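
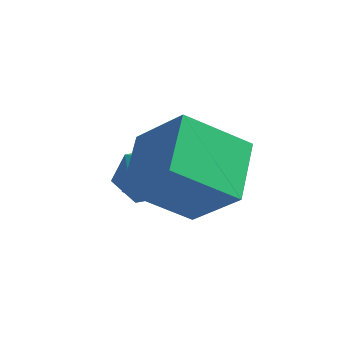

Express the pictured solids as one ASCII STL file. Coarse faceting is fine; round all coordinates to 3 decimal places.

solid 
facet normal -0.693 -0.432 0.577
outer loop
vertex -0.47 0.262 2.781
vertex -1.92 0.742 1.399
vertex -0.157 -1.489 1.845
endloop
endfacet
facet normal 0.704 -0.233 0.671
outer loop
vertex 1.36 -0.542 0.581
vertex -0.47 0.262 2.781
vertex -0.157 -1.489 1.845
endloop
endfacet
facet normal -0.693 -0.432 0.577
outer loop
vertex -0.157 -1.489 1.845
vertex -1.92 0.742 1.399
vertex -1.607 -1.009 0.463
endloop
endfacet
facet normal 0.156 -0.871 -0.466
outer loop
vertex -1.607 -1.009 0.463
vertex 1.36 -0.542 0.581
vertex -0.157 -1.489 1.845
endloop
endfacet
facet normal -0.156 0.871 0.466
outer loop
vertex -0.47 0.262 2.781
vertex -0.403 1.689 0.135
vertex -1.92 0.742 1.399
endloop
endfacet
facet normal 0.704 -0.233 0.671
outer loop
vertex 1.047 1.209 1.517
vertex -0.47 0.262 2.781
vertex 1.36 -0.542 0.581
endloop
endfacet
facet normal -0.156 0.871 0.466
outer loop
vertex 1.047 1.209 1.517
vertex -0.403 1.689 0.135
vertex -0.47 0.262 2.781
endloop
endfacet
facet normal -0.704 0.233 -0.671
outer loop
vertex -1.92 0.742 1.399
vertex -0.403 1.689 0.135
vertex -1.607 -1.009 0.463
endloop
endfacet
facet normal 0.156 -0.871 -0.466
outer loop
vertex -0.09 -0.062 -0.801
vertex 1.36 -0.542 0.581
vertex -1.607 -1.009 0.463
endloop
endfacet
facet normal -0.704 0.233 -0.671
outer loop
vertex -1.607 -1.009 0.463
vertex -0.403 1.689 0.135
vertex -0.09 -0.062 -0.801
endloop
endfacet
facet normal 0.693 0.432 -0.577
outer loop
vertex -0.09 -0.062 -0.801
vertex 1.047 1.209 1.517
vertex 1.36 -0.542 0.581
endloop
endfacet
facet normal 0.693 0.432 -0.577
outer loop
vertex -0.403 1.689 0.135
vertex 1.047 1.209 1.517
vertex -0.09 -0.062 -0.801
endloop
endfacet
facet normal -0.270 0.953 0.140
outer loop
vertex -1.922 2.548 -0.982
vertex -2.789 2.248 -0.614
vertex -2.015 2.379 -0.013
endloop
endfacet
facet normal 0.437 0.878 0.195
outer loop
vertex -1.922 2.548 -0.982
vertex -2.015 2.379 -0.013
vertex -1.203 2.081 -0.49
endloop
endfacet
facet normal 0.679 0.603 -0.419
outer loop
vertex -1.922 2.548 -0.982
vertex -1.203 2.081 -0.49
vertex -1.475 1.764 -1.386
endloop
endfacet
facet normal 0.120 0.508 -0.853
outer loop
vertex -1.922 2.548 -0.982
vertex -1.475 1.764 -1.386
vertex -2.455 1.868 -1.462
endloop
endfacet
facet normal -0.466 0.724 -0.508
outer loop
vertex -1.922 2.548 -0.982
vertex -2.455 1.868 -1.462
vertex -2.789 2.248 -0.614
endloop
endfacet
facet normal 0.569 0.407 0.714
outer loop
vertex -1.203 2.081 -0.49
vertex -2.015 2.379 -0.013
vertex -1.625 1.492 0.182
endloop
endfacet
facet normal -0.575 0.528 0.625
outer loop
vertex -2.015 2.379 -0.013
vertex -2.789 2.248 -0.614
vertex -2.605 1.596 0.106
endloop
endfacet
facet normal -0.893 0.158 -0.422
outer loop
vertex -2.789 2.248 -0.614
vertex -2.455 1.868 -1.462
vertex -2.877 1.279 -0.79
endloop
endfacet
facet normal 0.056 -0.191 -0.980
outer loop
vertex -2.455 1.868 -1.462
vertex -1.475 1.764 -1.386
vertex -2.065 0.981 -1.267
endloop
endfacet
facet normal 0.960 -0.037 -0.278
outer loop
vertex -1.475 1.764 -1.386
vertex -1.203 2.081 -0.49
vertex -1.291 1.112 -0.666
endloop
endfacet
facet normal -0.120 -0.508 0.853
outer loop
vertex -2.158 0.812 -0.298
vertex -1.625 1.492 0.182
vertex -2.605 1.596 0.106
endloop
endfacet
facet normal -0.679 -0.603 0.419
outer loop
vertex -2.158 0.812 -0.298
vertex -2.605 1.596 0.106
vertex -2.877 1.279 -0.79
endloop
endfacet
facet normal -0.437 -0.878 -0.195
outer loop
vertex -2.158 0.812 -0.298
vertex -2.877 1.279 -0.79
vertex -2.065 0.981 -1.267
endloop
endfacet
facet normal 0.270 -0.953 -0.140
outer loop
vertex -2.158 0.812 -0.298
vertex -2.065 0.981 -1.267
vertex -1.291 1.112 -0.666
endloop
endfacet
facet normal 0.466 -0.724 0.508
outer loop
vertex -2.158 0.812 -0.298
vertex -1.291 1.112 -0.666
vertex -1.625 1.492 0.182
endloop
endfacet
facet normal -0.056 0.191 0.980
outer loop
vertex -2.605 1.596 0.106
vertex -1.625 1.492 0.182
vertex -2.015 2.379 -0.013
endloop
endfacet
facet normal -0.960 0.037 0.278
outer loop
vertex -2.877 1.279 -0.79
vertex -2.605 1.596 0.106
vertex -2.789 2.248 -0.614
endloop
endfacet
facet normal -0.569 -0.407 -0.714
outer loop
vertex -2.065 0.981 -1.267
vertex -2.877 1.279 -0.79
vertex -2.455 1.868 -1.462
endloop
endfacet
facet normal 0.575 -0.528 -0.625
outer loop
vertex -1.291 1.112 -0.666
vertex -2.065 0.981 -1.267
vertex -1.475 1.764 -1.386
endloop
endfacet
facet normal 0.893 -0.158 0.422
outer loop
vertex -1.625 1.492 0.182
vertex -1.291 1.112 -0.666
vertex -1.203 2.081 -0.49
endloop
endfacet

endsolid


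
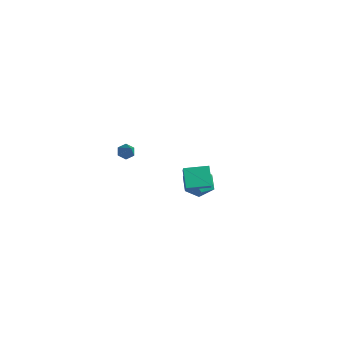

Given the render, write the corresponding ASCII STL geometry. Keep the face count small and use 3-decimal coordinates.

solid 
facet normal -0.557 -0.827 -0.078
outer loop
vertex 3.243 -4.403 2.752
vertex 2.132 -3.532 1.45
vertex 3.982 -4.816 1.846
endloop
endfacet
facet normal 0.578 -0.453 0.678
outer loop
vertex 4.728 -3.708 1.95
vertex 3.243 -4.403 2.752
vertex 3.982 -4.816 1.846
endloop
endfacet
facet normal -0.557 -0.827 -0.078
outer loop
vertex 3.982 -4.816 1.846
vertex 2.132 -3.532 1.45
vertex 2.871 -3.945 0.544
endloop
endfacet
facet normal 0.596 -0.333 -0.731
outer loop
vertex 2.871 -3.945 0.544
vertex 4.728 -3.708 1.95
vertex 3.982 -4.816 1.846
endloop
endfacet
facet normal -0.596 0.333 0.731
outer loop
vertex 3.243 -4.403 2.752
vertex 2.878 -2.424 1.554
vertex 2.132 -3.532 1.45
endloop
endfacet
facet normal 0.578 -0.453 0.678
outer loop
vertex 3.989 -3.295 2.856
vertex 3.243 -4.403 2.752
vertex 4.728 -3.708 1.95
endloop
endfacet
facet normal -0.596 0.333 0.731
outer loop
vertex 3.989 -3.295 2.856
vertex 2.878 -2.424 1.554
vertex 3.243 -4.403 2.752
endloop
endfacet
facet normal -0.578 0.453 -0.678
outer loop
vertex 2.132 -3.532 1.45
vertex 2.878 -2.424 1.554
vertex 2.871 -3.945 0.544
endloop
endfacet
facet normal 0.596 -0.333 -0.731
outer loop
vertex 3.617 -2.837 0.648
vertex 4.728 -3.708 1.95
vertex 2.871 -3.945 0.544
endloop
endfacet
facet normal -0.578 0.453 -0.678
outer loop
vertex 2.871 -3.945 0.544
vertex 2.878 -2.424 1.554
vertex 3.617 -2.837 0.648
endloop
endfacet
facet normal 0.557 0.827 0.078
outer loop
vertex 3.617 -2.837 0.648
vertex 3.989 -3.295 2.856
vertex 4.728 -3.708 1.95
endloop
endfacet
facet normal 0.557 0.827 0.078
outer loop
vertex 2.878 -2.424 1.554
vertex 3.989 -3.295 2.856
vertex 3.617 -2.837 0.648
endloop
endfacet
facet normal -0.653 0.265 -0.710
outer loop
vertex -3.509 -2.392 -1.38
vertex -3.89 -2.666 -1.132
vertex -3.811 -2.155 -1.014
endloop
endfacet
facet normal 0.671 0.737 0.077
outer loop
vertex -3.509 -2.392 -1.38
vertex -3.811 -2.155 -1.014
vertex -2.93 -3.054 -0.088
endloop
endfacet
facet normal -0.653 0.265 -0.709
outer loop
vertex -3.811 -2.155 -1.014
vertex -3.89 -2.666 -1.132
vertex -4.191 -2.428 -0.766
endloop
endfacet
facet normal -0.037 0.699 0.714
outer loop
vertex -3.811 -2.155 -1.014
vertex -4.191 -2.428 -0.766
vertex -2.93 -3.054 -0.088
endloop
endfacet
facet normal -0.653 0.265 -0.709
outer loop
vertex -4.191 -2.428 -0.766
vertex -3.89 -2.666 -1.132
vertex -4.27 -2.939 -0.884
endloop
endfacet
facet normal -0.515 -0.117 0.849
outer loop
vertex -4.191 -2.428 -0.766
vertex -4.27 -2.939 -0.884
vertex -2.93 -3.054 -0.088
endloop
endfacet
facet normal -0.653 0.264 -0.710
outer loop
vertex -4.27 -2.939 -0.884
vertex -3.89 -2.666 -1.132
vertex -3.969 -3.176 -1.249
endloop
endfacet
facet normal -0.283 -0.894 0.347
outer loop
vertex -4.27 -2.939 -0.884
vertex -3.969 -3.176 -1.249
vertex -2.93 -3.054 -0.088
endloop
endfacet
facet normal -0.652 0.264 -0.711
outer loop
vertex -3.969 -3.176 -1.249
vertex -3.89 -2.666 -1.132
vertex -3.588 -2.903 -1.497
endloop
endfacet
facet normal 0.425 -0.857 -0.290
outer loop
vertex -3.969 -3.176 -1.249
vertex -3.588 -2.903 -1.497
vertex -2.93 -3.054 -0.088
endloop
endfacet
facet normal -0.652 0.264 -0.711
outer loop
vertex -3.588 -2.903 -1.497
vertex -3.89 -2.666 -1.132
vertex -3.509 -2.392 -1.38
endloop
endfacet
facet normal 0.904 -0.042 -0.426
outer loop
vertex -3.588 -2.903 -1.497
vertex -3.509 -2.392 -1.38
vertex -2.93 -3.054 -0.088
endloop
endfacet
facet normal -0.840 0.096 0.533
outer loop
vertex -0.455 -0.5 -1.979
vertex -0.384 -1.455 -1.695
vertex 0.045 -0.738 -1.148
endloop
endfacet
facet normal -0.489 0.715 0.499
outer loop
vertex -0.455 -0.5 -1.979
vertex 0.045 -0.738 -1.148
vertex 0.413 -0.051 -1.772
endloop
endfacet
facet normal -0.415 0.890 -0.188
outer loop
vertex -0.455 -0.5 -1.979
vertex 0.413 -0.051 -1.772
vertex 0.211 -0.343 -2.706
endloop
endfacet
facet normal -0.722 0.377 -0.580
outer loop
vertex -0.455 -0.5 -1.979
vertex 0.211 -0.343 -2.706
vertex -0.281 -1.211 -2.658
endloop
endfacet
facet normal -0.985 -0.113 -0.134
outer loop
vertex -0.455 -0.5 -1.979
vertex -0.281 -1.211 -2.658
vertex -0.384 -1.455 -1.695
endloop
endfacet
facet normal 0.164 0.614 0.772
outer loop
vertex 0.413 -0.051 -1.772
vertex 0.045 -0.738 -1.148
vertex 1.021 -0.729 -1.362
endloop
endfacet
facet normal -0.406 -0.388 0.827
outer loop
vertex 0.045 -0.738 -1.148
vertex -0.384 -1.455 -1.695
vertex 0.529 -1.597 -1.314
endloop
endfacet
facet normal -0.640 -0.726 -0.252
outer loop
vertex -0.384 -1.455 -1.695
vertex -0.281 -1.211 -2.658
vertex 0.327 -1.889 -2.248
endloop
endfacet
facet normal -0.214 0.068 -0.974
outer loop
vertex -0.281 -1.211 -2.658
vertex 0.211 -0.343 -2.706
vertex 0.695 -1.202 -2.872
endloop
endfacet
facet normal 0.282 0.897 -0.341
outer loop
vertex 0.211 -0.343 -2.706
vertex 0.413 -0.051 -1.772
vertex 1.124 -0.485 -2.325
endloop
endfacet
facet normal 0.722 -0.377 0.580
outer loop
vertex 1.195 -1.44 -2.041
vertex 1.021 -0.729 -1.362
vertex 0.529 -1.597 -1.314
endloop
endfacet
facet normal 0.415 -0.890 0.188
outer loop
vertex 1.195 -1.44 -2.041
vertex 0.529 -1.597 -1.314
vertex 0.327 -1.889 -2.248
endloop
endfacet
facet normal 0.489 -0.715 -0.499
outer loop
vertex 1.195 -1.44 -2.041
vertex 0.327 -1.889 -2.248
vertex 0.695 -1.202 -2.872
endloop
endfacet
facet normal 0.840 -0.096 -0.533
outer loop
vertex 1.195 -1.44 -2.041
vertex 0.695 -1.202 -2.872
vertex 1.124 -0.485 -2.325
endloop
endfacet
facet normal 0.985 0.113 0.134
outer loop
vertex 1.195 -1.44 -2.041
vertex 1.124 -0.485 -2.325
vertex 1.021 -0.729 -1.362
endloop
endfacet
facet normal 0.214 -0.068 0.974
outer loop
vertex 0.529 -1.597 -1.314
vertex 1.021 -0.729 -1.362
vertex 0.045 -0.738 -1.148
endloop
endfacet
facet normal -0.282 -0.897 0.341
outer loop
vertex 0.327 -1.889 -2.248
vertex 0.529 -1.597 -1.314
vertex -0.384 -1.455 -1.695
endloop
endfacet
facet normal -0.164 -0.614 -0.772
outer loop
vertex 0.695 -1.202 -2.872
vertex 0.327 -1.889 -2.248
vertex -0.281 -1.211 -2.658
endloop
endfacet
facet normal 0.406 0.388 -0.827
outer loop
vertex 1.124 -0.485 -2.325
vertex 0.695 -1.202 -2.872
vertex 0.211 -0.343 -2.706
endloop
endfacet
facet normal 0.640 0.726 0.252
outer loop
vertex 1.021 -0.729 -1.362
vertex 1.124 -0.485 -2.325
vertex 0.413 -0.051 -1.772
endloop
endfacet

endsolid


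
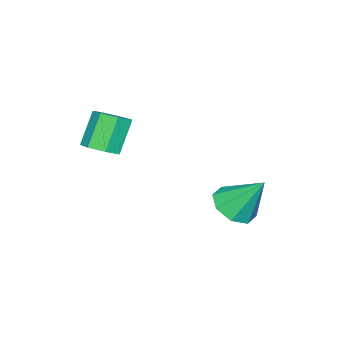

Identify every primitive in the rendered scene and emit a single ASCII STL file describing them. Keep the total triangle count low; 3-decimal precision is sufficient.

solid 
facet normal 0.546 0.003 -0.838
outer loop
vertex 0.019 -1.909 1.277
vertex -0.453 -2.418 0.967
vertex -0.493 -1.66 0.944
endloop
endfacet
facet normal 0.315 0.926 0.209
outer loop
vertex 0.019 -1.909 1.277
vertex -0.493 -1.66 0.944
vertex -0.835 -1.913 2.583
endloop
endfacet
facet normal 0.316 0.925 0.209
outer loop
vertex -0.835 -1.913 2.583
vertex -0.493 -1.66 0.944
vertex -1.346 -1.663 2.249
endloop
endfacet
facet normal -0.548 -0.002 0.837
outer loop
vertex -0.835 -1.913 2.583
vertex -1.346 -1.663 2.249
vertex -1.307 -2.422 2.273
endloop
endfacet
facet normal 0.547 0.003 -0.837
outer loop
vertex -0.493 -1.66 0.944
vertex -0.453 -2.418 0.967
vertex -0.974 -1.981 0.628
endloop
endfacet
facet normal -0.409 0.873 -0.265
outer loop
vertex -0.493 -1.66 0.944
vertex -0.974 -1.981 0.628
vertex -1.346 -1.663 2.249
endloop
endfacet
facet normal -0.410 0.873 -0.265
outer loop
vertex -1.346 -1.663 2.249
vertex -0.974 -1.981 0.628
vertex -1.828 -1.985 1.934
endloop
endfacet
facet normal -0.546 -0.002 0.838
outer loop
vertex -1.346 -1.663 2.249
vertex -1.828 -1.985 1.934
vertex -1.307 -2.422 2.273
endloop
endfacet
facet normal 0.546 0.002 -0.838
outer loop
vertex -0.974 -1.981 0.628
vertex -0.453 -2.418 0.967
vertex -1.064 -2.632 0.568
endloop
endfacet
facet normal -0.826 0.164 -0.540
outer loop
vertex -0.974 -1.981 0.628
vertex -1.064 -2.632 0.568
vertex -1.828 -1.985 1.934
endloop
endfacet
facet normal -0.826 0.164 -0.539
outer loop
vertex -1.828 -1.985 1.934
vertex -1.064 -2.632 0.568
vertex -1.917 -2.635 1.873
endloop
endfacet
facet normal -0.547 -0.004 0.837
outer loop
vertex -1.828 -1.985 1.934
vertex -1.917 -2.635 1.873
vertex -1.307 -2.422 2.273
endloop
endfacet
facet normal 0.546 0.003 -0.838
outer loop
vertex -1.064 -2.632 0.568
vertex -0.453 -2.418 0.967
vertex -0.693 -3.122 0.808
endloop
endfacet
facet normal -0.621 -0.670 -0.407
outer loop
vertex -1.064 -2.632 0.568
vertex -0.693 -3.122 0.808
vertex -1.917 -2.635 1.873
endloop
endfacet
facet normal -0.621 -0.669 -0.408
outer loop
vertex -1.917 -2.635 1.873
vertex -0.693 -3.122 0.808
vertex -1.547 -3.125 2.114
endloop
endfacet
facet normal -0.548 -0.002 0.837
outer loop
vertex -1.917 -2.635 1.873
vertex -1.547 -3.125 2.114
vertex -1.307 -2.422 2.273
endloop
endfacet
facet normal 0.547 0.003 -0.837
outer loop
vertex -0.693 -3.122 0.808
vertex -0.453 -2.418 0.967
vertex -0.142 -3.082 1.168
endloop
endfacet
facet normal 0.052 -0.998 0.032
outer loop
vertex -0.693 -3.122 0.808
vertex -0.142 -3.082 1.168
vertex -1.547 -3.125 2.114
endloop
endfacet
facet normal 0.052 -0.998 0.032
outer loop
vertex -1.547 -3.125 2.114
vertex -0.142 -3.082 1.168
vertex -0.996 -3.085 2.474
endloop
endfacet
facet normal -0.547 -0.003 0.837
outer loop
vertex -1.547 -3.125 2.114
vertex -0.996 -3.085 2.474
vertex -1.307 -2.422 2.273
endloop
endfacet
facet normal 0.547 0.003 -0.837
outer loop
vertex -0.142 -3.082 1.168
vertex -0.453 -2.418 0.967
vertex 0.175 -2.542 1.377
endloop
endfacet
facet normal 0.685 -0.575 0.447
outer loop
vertex -0.142 -3.082 1.168
vertex 0.175 -2.542 1.377
vertex -0.996 -3.085 2.474
endloop
endfacet
facet normal 0.685 -0.576 0.446
outer loop
vertex -0.996 -3.085 2.474
vertex 0.175 -2.542 1.377
vertex -0.679 -2.546 2.683
endloop
endfacet
facet normal -0.547 -0.003 0.837
outer loop
vertex -0.996 -3.085 2.474
vertex -0.679 -2.546 2.683
vertex -1.307 -2.422 2.273
endloop
endfacet
facet normal 0.547 0.003 -0.837
outer loop
vertex 0.175 -2.542 1.377
vertex -0.453 -2.418 0.967
vertex 0.019 -1.909 1.277
endloop
endfacet
facet normal 0.803 0.281 0.526
outer loop
vertex 0.175 -2.542 1.377
vertex 0.019 -1.909 1.277
vertex -0.679 -2.546 2.683
endloop
endfacet
facet normal 0.803 0.281 0.526
outer loop
vertex -0.679 -2.546 2.683
vertex 0.019 -1.909 1.277
vertex -0.835 -1.913 2.583
endloop
endfacet
facet normal -0.547 -0.003 0.837
outer loop
vertex -0.679 -2.546 2.683
vertex -0.835 -1.913 2.583
vertex -1.307 -2.422 2.273
endloop
endfacet
facet normal 0.079 -0.593 -0.801
outer loop
vertex -3.002 1.466 -2.95
vertex -3.904 1.101 -2.769
vertex -3.549 1.86 -3.296
endloop
endfacet
facet normal 0.586 0.810 -0.005
outer loop
vertex -3.002 1.466 -2.95
vertex -3.549 1.86 -3.296
vertex -4.056 2.239 -1.231
endloop
endfacet
facet normal 0.079 -0.593 -0.801
outer loop
vertex -3.549 1.86 -3.296
vertex -3.904 1.101 -2.769
vertex -4.304 1.809 -3.333
endloop
endfacet
facet normal -0.057 0.979 -0.194
outer loop
vertex -3.549 1.86 -3.296
vertex -4.304 1.809 -3.333
vertex -4.056 2.239 -1.231
endloop
endfacet
facet normal 0.080 -0.593 -0.801
outer loop
vertex -4.304 1.809 -3.333
vertex -3.904 1.101 -2.769
vertex -4.825 1.343 -3.04
endloop
endfacet
facet normal -0.686 0.725 -0.067
outer loop
vertex -4.304 1.809 -3.333
vertex -4.825 1.343 -3.04
vertex -4.056 2.239 -1.231
endloop
endfacet
facet normal 0.080 -0.593 -0.801
outer loop
vertex -4.825 1.343 -3.04
vertex -3.904 1.101 -2.769
vertex -4.806 0.735 -2.588
endloop
endfacet
facet normal -0.934 0.194 0.301
outer loop
vertex -4.825 1.343 -3.04
vertex -4.806 0.735 -2.588
vertex -4.056 2.239 -1.231
endloop
endfacet
facet normal 0.080 -0.593 -0.801
outer loop
vertex -4.806 0.735 -2.588
vertex -3.904 1.101 -2.769
vertex -4.259 0.341 -2.242
endloop
endfacet
facet normal -0.655 -0.300 0.694
outer loop
vertex -4.806 0.735 -2.588
vertex -4.259 0.341 -2.242
vertex -4.056 2.239 -1.231
endloop
endfacet
facet normal 0.079 -0.593 -0.801
outer loop
vertex -4.259 0.341 -2.242
vertex -3.904 1.101 -2.769
vertex -3.503 0.392 -2.205
endloop
endfacet
facet normal -0.012 -0.469 0.883
outer loop
vertex -4.259 0.341 -2.242
vertex -3.503 0.392 -2.205
vertex -4.056 2.239 -1.231
endloop
endfacet
facet normal 0.078 -0.593 -0.801
outer loop
vertex -3.503 0.392 -2.205
vertex -3.904 1.101 -2.769
vertex -2.983 0.858 -2.499
endloop
endfacet
facet normal 0.619 -0.213 0.756
outer loop
vertex -3.503 0.392 -2.205
vertex -2.983 0.858 -2.499
vertex -4.056 2.239 -1.231
endloop
endfacet
facet normal 0.079 -0.592 -0.802
outer loop
vertex -2.983 0.858 -2.499
vertex -3.904 1.101 -2.769
vertex -3.002 1.466 -2.95
endloop
endfacet
facet normal 0.866 0.315 0.389
outer loop
vertex -2.983 0.858 -2.499
vertex -3.002 1.466 -2.95
vertex -4.056 2.239 -1.231
endloop
endfacet

endsolid


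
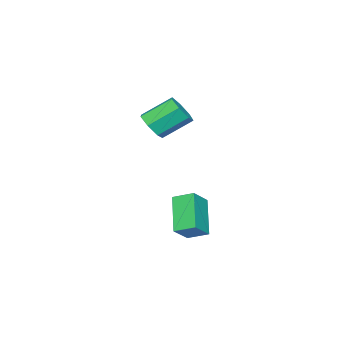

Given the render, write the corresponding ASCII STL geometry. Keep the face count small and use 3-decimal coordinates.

solid 
facet normal 0.549 -0.596 -0.586
outer loop
vertex -2.255 1.115 0.941
vertex -2.7 0.451 1.199
vertex -2.847 0.958 0.546
endloop
endfacet
facet normal 0.196 0.774 -0.602
outer loop
vertex -2.255 1.115 0.941
vertex -2.847 0.958 0.546
vertex -3.196 2.133 1.943
endloop
endfacet
facet normal 0.198 0.774 -0.602
outer loop
vertex -3.196 2.133 1.943
vertex -2.847 0.958 0.546
vertex -3.787 1.976 1.547
endloop
endfacet
facet normal -0.550 0.595 0.585
outer loop
vertex -3.196 2.133 1.943
vertex -3.787 1.976 1.547
vertex -3.64 1.469 2.201
endloop
endfacet
facet normal 0.550 -0.595 -0.586
outer loop
vertex -2.847 0.958 0.546
vertex -2.7 0.451 1.199
vertex -3.328 0.419 0.642
endloop
endfacet
facet normal -0.512 0.314 -0.800
outer loop
vertex -2.847 0.958 0.546
vertex -3.328 0.419 0.642
vertex -3.787 1.976 1.547
endloop
endfacet
facet normal -0.513 0.314 -0.799
outer loop
vertex -3.787 1.976 1.547
vertex -3.328 0.419 0.642
vertex -4.268 1.437 1.644
endloop
endfacet
facet normal -0.550 0.596 0.585
outer loop
vertex -3.787 1.976 1.547
vertex -4.268 1.437 1.644
vertex -3.64 1.469 2.201
endloop
endfacet
facet normal 0.550 -0.595 -0.586
outer loop
vertex -3.328 0.419 0.642
vertex -2.7 0.451 1.199
vertex -3.336 -0.096 1.158
endloop
endfacet
facet normal -0.835 -0.383 -0.395
outer loop
vertex -3.328 0.419 0.642
vertex -3.336 -0.096 1.158
vertex -4.268 1.437 1.644
endloop
endfacet
facet normal -0.835 -0.383 -0.395
outer loop
vertex -4.268 1.437 1.644
vertex -3.336 -0.096 1.158
vertex -4.276 0.922 2.16
endloop
endfacet
facet normal -0.550 0.595 0.586
outer loop
vertex -4.268 1.437 1.644
vertex -4.276 0.922 2.16
vertex -3.64 1.469 2.201
endloop
endfacet
facet normal 0.550 -0.595 -0.586
outer loop
vertex -3.336 -0.096 1.158
vertex -2.7 0.451 1.199
vertex -2.865 -0.199 1.705
endloop
endfacet
facet normal -0.529 -0.791 0.307
outer loop
vertex -3.336 -0.096 1.158
vertex -2.865 -0.199 1.705
vertex -4.276 0.922 2.16
endloop
endfacet
facet normal -0.529 -0.791 0.307
outer loop
vertex -4.276 0.922 2.16
vertex -2.865 -0.199 1.705
vertex -3.805 0.819 2.706
endloop
endfacet
facet normal -0.550 0.595 0.586
outer loop
vertex -4.276 0.922 2.16
vertex -3.805 0.819 2.706
vertex -3.64 1.469 2.201
endloop
endfacet
facet normal 0.551 -0.595 -0.585
outer loop
vertex -2.865 -0.199 1.705
vertex -2.7 0.451 1.199
vertex -2.27 0.188 1.871
endloop
endfacet
facet normal 0.175 -0.603 0.778
outer loop
vertex -2.865 -0.199 1.705
vertex -2.27 0.188 1.871
vertex -3.805 0.819 2.706
endloop
endfacet
facet normal 0.175 -0.603 0.778
outer loop
vertex -3.805 0.819 2.706
vertex -2.27 0.188 1.871
vertex -3.21 1.206 2.872
endloop
endfacet
facet normal -0.550 0.595 0.586
outer loop
vertex -3.805 0.819 2.706
vertex -3.21 1.206 2.872
vertex -3.64 1.469 2.201
endloop
endfacet
facet normal 0.549 -0.597 -0.585
outer loop
vertex -2.27 0.188 1.871
vertex -2.7 0.451 1.199
vertex -1.998 0.772 1.531
endloop
endfacet
facet normal 0.747 0.038 0.663
outer loop
vertex -2.27 0.188 1.871
vertex -1.998 0.772 1.531
vertex -3.21 1.206 2.872
endloop
endfacet
facet normal 0.747 0.038 0.663
outer loop
vertex -3.21 1.206 2.872
vertex -1.998 0.772 1.531
vertex -2.939 1.791 2.533
endloop
endfacet
facet normal -0.551 0.595 0.586
outer loop
vertex -3.21 1.206 2.872
vertex -2.939 1.791 2.533
vertex -3.64 1.469 2.201
endloop
endfacet
facet normal 0.549 -0.596 -0.586
outer loop
vertex -1.998 0.772 1.531
vertex -2.7 0.451 1.199
vertex -2.255 1.115 0.941
endloop
endfacet
facet normal 0.757 0.651 0.049
outer loop
vertex -1.998 0.772 1.531
vertex -2.255 1.115 0.941
vertex -2.939 1.791 2.533
endloop
endfacet
facet normal 0.757 0.652 0.048
outer loop
vertex -2.939 1.791 2.533
vertex -2.255 1.115 0.941
vertex -3.196 2.133 1.943
endloop
endfacet
facet normal -0.551 0.595 0.585
outer loop
vertex -2.939 1.791 2.533
vertex -3.196 2.133 1.943
vertex -3.64 1.469 2.201
endloop
endfacet
facet normal -0.583 -0.443 0.681
outer loop
vertex -1.898 3.309 -1.934
vertex -2.858 3.372 -2.716
vertex -1.633 2.343 -2.336
endloop
endfacet
facet normal 0.774 -0.050 0.631
outer loop
vertex -0.442 3.248 -3.724
vertex -1.898 3.309 -1.934
vertex -1.633 2.343 -2.336
endloop
endfacet
facet normal -0.584 -0.444 0.680
outer loop
vertex -1.633 2.343 -2.336
vertex -2.858 3.372 -2.716
vertex -2.593 2.406 -3.119
endloop
endfacet
facet normal 0.245 -0.895 -0.373
outer loop
vertex -2.593 2.406 -3.119
vertex -0.442 3.248 -3.724
vertex -1.633 2.343 -2.336
endloop
endfacet
facet normal -0.245 0.895 0.373
outer loop
vertex -1.898 3.309 -1.934
vertex -1.667 4.277 -4.104
vertex -2.858 3.372 -2.716
endloop
endfacet
facet normal 0.774 -0.051 0.631
outer loop
vertex -0.707 4.214 -3.321
vertex -1.898 3.309 -1.934
vertex -0.442 3.248 -3.724
endloop
endfacet
facet normal -0.246 0.895 0.373
outer loop
vertex -0.707 4.214 -3.321
vertex -1.667 4.277 -4.104
vertex -1.898 3.309 -1.934
endloop
endfacet
facet normal -0.774 0.051 -0.631
outer loop
vertex -2.858 3.372 -2.716
vertex -1.667 4.277 -4.104
vertex -2.593 2.406 -3.119
endloop
endfacet
facet normal 0.245 -0.895 -0.373
outer loop
vertex -1.402 3.311 -4.506
vertex -0.442 3.248 -3.724
vertex -2.593 2.406 -3.119
endloop
endfacet
facet normal -0.774 0.051 -0.631
outer loop
vertex -2.593 2.406 -3.119
vertex -1.667 4.277 -4.104
vertex -1.402 3.311 -4.506
endloop
endfacet
facet normal 0.583 0.444 -0.680
outer loop
vertex -1.402 3.311 -4.506
vertex -0.707 4.214 -3.321
vertex -0.442 3.248 -3.724
endloop
endfacet
facet normal 0.584 0.443 -0.680
outer loop
vertex -1.667 4.277 -4.104
vertex -0.707 4.214 -3.321
vertex -1.402 3.311 -4.506
endloop
endfacet

endsolid


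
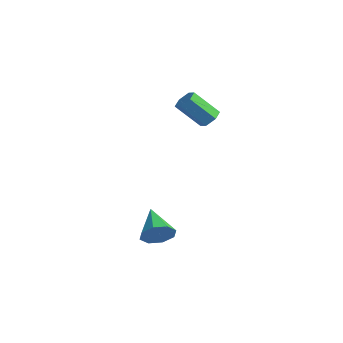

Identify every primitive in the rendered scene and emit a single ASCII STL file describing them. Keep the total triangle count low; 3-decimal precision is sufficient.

solid 
facet normal 0.787 -0.448 -0.424
outer loop
vertex 0.992 -1.713 -3.315
vertex 0.513 -1.874 -4.034
vertex 1.031 -1.216 -3.767
endloop
endfacet
facet normal 0.237 0.643 0.728
outer loop
vertex 0.992 -1.713 -3.315
vertex 1.031 -1.216 -3.767
vertex -0.913 -1.066 -3.266
endloop
endfacet
facet normal 0.787 -0.447 -0.425
outer loop
vertex 1.031 -1.216 -3.767
vertex 0.513 -1.874 -4.034
vertex 0.766 -1.104 -4.376
endloop
endfacet
facet normal 0.110 0.985 0.133
outer loop
vertex 1.031 -1.216 -3.767
vertex 0.766 -1.104 -4.376
vertex -0.913 -1.066 -3.266
endloop
endfacet
facet normal 0.787 -0.447 -0.425
outer loop
vertex 0.766 -1.104 -4.376
vertex 0.513 -1.874 -4.034
vertex 0.352 -1.443 -4.785
endloop
endfacet
facet normal -0.270 0.858 -0.438
outer loop
vertex 0.766 -1.104 -4.376
vertex 0.352 -1.443 -4.785
vertex -0.913 -1.066 -3.266
endloop
endfacet
facet normal 0.788 -0.446 -0.425
outer loop
vertex 0.352 -1.443 -4.785
vertex 0.513 -1.874 -4.034
vertex 0.033 -2.036 -4.754
endloop
endfacet
facet normal -0.682 0.333 -0.651
outer loop
vertex 0.352 -1.443 -4.785
vertex 0.033 -2.036 -4.754
vertex -0.913 -1.066 -3.266
endloop
endfacet
facet normal 0.787 -0.448 -0.424
outer loop
vertex 0.033 -2.036 -4.754
vertex 0.513 -1.874 -4.034
vertex -0.006 -2.533 -4.302
endloop
endfacet
facet normal -0.882 -0.277 -0.381
outer loop
vertex 0.033 -2.036 -4.754
vertex -0.006 -2.533 -4.302
vertex -0.913 -1.066 -3.266
endloop
endfacet
facet normal 0.787 -0.447 -0.425
outer loop
vertex -0.006 -2.533 -4.302
vertex 0.513 -1.874 -4.034
vertex 0.259 -2.645 -3.693
endloop
endfacet
facet normal -0.756 -0.619 0.215
outer loop
vertex -0.006 -2.533 -4.302
vertex 0.259 -2.645 -3.693
vertex -0.913 -1.066 -3.266
endloop
endfacet
facet normal 0.787 -0.447 -0.425
outer loop
vertex 0.259 -2.645 -3.693
vertex 0.513 -1.874 -4.034
vertex 0.673 -2.305 -3.284
endloop
endfacet
facet normal -0.374 -0.491 0.787
outer loop
vertex 0.259 -2.645 -3.693
vertex 0.673 -2.305 -3.284
vertex -0.913 -1.066 -3.266
endloop
endfacet
facet normal 0.788 -0.447 -0.425
outer loop
vertex 0.673 -2.305 -3.284
vertex 0.513 -1.874 -4.034
vertex 0.992 -1.713 -3.315
endloop
endfacet
facet normal 0.037 0.033 0.999
outer loop
vertex 0.673 -2.305 -3.284
vertex 0.992 -1.713 -3.315
vertex -0.913 -1.066 -3.266
endloop
endfacet
facet normal 0.499 0.482 -0.720
outer loop
vertex -0.498 2.644 1.592
vertex -1.043 2.802 1.32
vertex -0.786 3.181 1.752
endloop
endfacet
facet normal 0.736 0.202 0.646
outer loop
vertex -0.498 2.644 1.592
vertex -0.786 3.181 1.752
vertex -1.371 1.8 2.852
endloop
endfacet
facet normal 0.736 0.202 0.646
outer loop
vertex -1.371 1.8 2.852
vertex -0.786 3.181 1.752
vertex -1.659 2.337 3.012
endloop
endfacet
facet normal -0.498 -0.482 0.721
outer loop
vertex -1.371 1.8 2.852
vertex -1.659 2.337 3.012
vertex -1.917 1.958 2.58
endloop
endfacet
facet normal 0.499 0.482 -0.720
outer loop
vertex -0.786 3.181 1.752
vertex -1.043 2.802 1.32
vertex -1.331 3.339 1.48
endloop
endfacet
facet normal -0.028 0.839 0.543
outer loop
vertex -0.786 3.181 1.752
vertex -1.331 3.339 1.48
vertex -1.659 2.337 3.012
endloop
endfacet
facet normal -0.028 0.839 0.543
outer loop
vertex -1.659 2.337 3.012
vertex -1.331 3.339 1.48
vertex -2.205 2.495 2.74
endloop
endfacet
facet normal -0.498 -0.482 0.721
outer loop
vertex -1.659 2.337 3.012
vertex -2.205 2.495 2.74
vertex -1.917 1.958 2.58
endloop
endfacet
facet normal 0.498 0.482 -0.721
outer loop
vertex -1.331 3.339 1.48
vertex -1.043 2.802 1.32
vertex -1.589 2.96 1.048
endloop
endfacet
facet normal -0.764 0.637 -0.103
outer loop
vertex -1.331 3.339 1.48
vertex -1.589 2.96 1.048
vertex -2.205 2.495 2.74
endloop
endfacet
facet normal -0.764 0.636 -0.103
outer loop
vertex -2.205 2.495 2.74
vertex -1.589 2.96 1.048
vertex -2.462 2.116 2.308
endloop
endfacet
facet normal -0.499 -0.482 0.720
outer loop
vertex -2.205 2.495 2.74
vertex -2.462 2.116 2.308
vertex -1.917 1.958 2.58
endloop
endfacet
facet normal 0.498 0.482 -0.721
outer loop
vertex -1.589 2.96 1.048
vertex -1.043 2.802 1.32
vertex -1.301 2.423 0.888
endloop
endfacet
facet normal -0.736 -0.202 -0.646
outer loop
vertex -1.589 2.96 1.048
vertex -1.301 2.423 0.888
vertex -2.462 2.116 2.308
endloop
endfacet
facet normal -0.736 -0.202 -0.646
outer loop
vertex -2.462 2.116 2.308
vertex -1.301 2.423 0.888
vertex -2.174 1.579 2.148
endloop
endfacet
facet normal -0.499 -0.482 0.720
outer loop
vertex -2.462 2.116 2.308
vertex -2.174 1.579 2.148
vertex -1.917 1.958 2.58
endloop
endfacet
facet normal 0.498 0.482 -0.721
outer loop
vertex -1.301 2.423 0.888
vertex -1.043 2.802 1.32
vertex -0.755 2.265 1.16
endloop
endfacet
facet normal 0.028 -0.839 -0.543
outer loop
vertex -1.301 2.423 0.888
vertex -0.755 2.265 1.16
vertex -2.174 1.579 2.148
endloop
endfacet
facet normal 0.028 -0.839 -0.543
outer loop
vertex -2.174 1.579 2.148
vertex -0.755 2.265 1.16
vertex -1.629 1.421 2.42
endloop
endfacet
facet normal -0.499 -0.482 0.720
outer loop
vertex -2.174 1.579 2.148
vertex -1.629 1.421 2.42
vertex -1.917 1.958 2.58
endloop
endfacet
facet normal 0.499 0.482 -0.720
outer loop
vertex -0.755 2.265 1.16
vertex -1.043 2.802 1.32
vertex -0.498 2.644 1.592
endloop
endfacet
facet normal 0.764 -0.637 0.104
outer loop
vertex -0.755 2.265 1.16
vertex -0.498 2.644 1.592
vertex -1.629 1.421 2.42
endloop
endfacet
facet normal 0.764 -0.637 0.103
outer loop
vertex -1.629 1.421 2.42
vertex -0.498 2.644 1.592
vertex -1.371 1.8 2.852
endloop
endfacet
facet normal -0.498 -0.482 0.721
outer loop
vertex -1.629 1.421 2.42
vertex -1.371 1.8 2.852
vertex -1.917 1.958 2.58
endloop
endfacet

endsolid


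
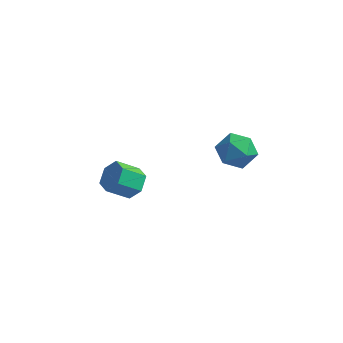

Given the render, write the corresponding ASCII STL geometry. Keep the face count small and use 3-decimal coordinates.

solid 
facet normal 0.565 0.569 -0.598
outer loop
vertex -2.553 -2.763 -2.166
vertex -3.096 -2.335 -2.272
vertex -2.655 -2.216 -1.742
endloop
endfacet
facet normal 0.812 -0.255 0.525
outer loop
vertex -2.553 -2.763 -2.166
vertex -2.655 -2.216 -1.742
vertex -3.18 -3.394 -1.502
endloop
endfacet
facet normal 0.812 -0.255 0.525
outer loop
vertex -3.18 -3.394 -1.502
vertex -2.655 -2.216 -1.742
vertex -3.282 -2.847 -1.078
endloop
endfacet
facet normal -0.565 -0.569 0.598
outer loop
vertex -3.18 -3.394 -1.502
vertex -3.282 -2.847 -1.078
vertex -3.724 -2.965 -1.608
endloop
endfacet
facet normal 0.565 0.568 -0.598
outer loop
vertex -2.655 -2.216 -1.742
vertex -3.096 -2.335 -2.272
vertex -3.198 -1.787 -1.848
endloop
endfacet
facet normal 0.280 0.549 0.787
outer loop
vertex -2.655 -2.216 -1.742
vertex -3.198 -1.787 -1.848
vertex -3.282 -2.847 -1.078
endloop
endfacet
facet normal 0.280 0.549 0.787
outer loop
vertex -3.282 -2.847 -1.078
vertex -3.198 -1.787 -1.848
vertex -3.825 -2.418 -1.184
endloop
endfacet
facet normal -0.565 -0.568 0.598
outer loop
vertex -3.282 -2.847 -1.078
vertex -3.825 -2.418 -1.184
vertex -3.724 -2.965 -1.608
endloop
endfacet
facet normal 0.565 0.568 -0.599
outer loop
vertex -3.198 -1.787 -1.848
vertex -3.096 -2.335 -2.272
vertex -3.64 -1.906 -2.378
endloop
endfacet
facet normal -0.532 0.805 0.263
outer loop
vertex -3.198 -1.787 -1.848
vertex -3.64 -1.906 -2.378
vertex -3.825 -2.418 -1.184
endloop
endfacet
facet normal -0.532 0.805 0.263
outer loop
vertex -3.825 -2.418 -1.184
vertex -3.64 -1.906 -2.378
vertex -4.267 -2.537 -1.714
endloop
endfacet
facet normal -0.565 -0.568 0.599
outer loop
vertex -3.825 -2.418 -1.184
vertex -4.267 -2.537 -1.714
vertex -3.724 -2.965 -1.608
endloop
endfacet
facet normal 0.565 0.569 -0.598
outer loop
vertex -3.64 -1.906 -2.378
vertex -3.096 -2.335 -2.272
vertex -3.538 -2.453 -2.802
endloop
endfacet
facet normal -0.812 0.255 -0.525
outer loop
vertex -3.64 -1.906 -2.378
vertex -3.538 -2.453 -2.802
vertex -4.267 -2.537 -1.714
endloop
endfacet
facet normal -0.812 0.255 -0.525
outer loop
vertex -4.267 -2.537 -1.714
vertex -3.538 -2.453 -2.802
vertex -4.165 -3.084 -2.138
endloop
endfacet
facet normal -0.565 -0.569 0.598
outer loop
vertex -4.267 -2.537 -1.714
vertex -4.165 -3.084 -2.138
vertex -3.724 -2.965 -1.608
endloop
endfacet
facet normal 0.565 0.568 -0.598
outer loop
vertex -3.538 -2.453 -2.802
vertex -3.096 -2.335 -2.272
vertex -2.995 -2.882 -2.696
endloop
endfacet
facet normal -0.280 -0.549 -0.787
outer loop
vertex -3.538 -2.453 -2.802
vertex -2.995 -2.882 -2.696
vertex -4.165 -3.084 -2.138
endloop
endfacet
facet normal -0.280 -0.549 -0.787
outer loop
vertex -4.165 -3.084 -2.138
vertex -2.995 -2.882 -2.696
vertex -3.622 -3.513 -2.032
endloop
endfacet
facet normal -0.565 -0.568 0.598
outer loop
vertex -4.165 -3.084 -2.138
vertex -3.622 -3.513 -2.032
vertex -3.724 -2.965 -1.608
endloop
endfacet
facet normal 0.565 0.568 -0.599
outer loop
vertex -2.995 -2.882 -2.696
vertex -3.096 -2.335 -2.272
vertex -2.553 -2.763 -2.166
endloop
endfacet
facet normal 0.532 -0.805 -0.263
outer loop
vertex -2.995 -2.882 -2.696
vertex -2.553 -2.763 -2.166
vertex -3.622 -3.513 -2.032
endloop
endfacet
facet normal 0.532 -0.805 -0.263
outer loop
vertex -3.622 -3.513 -2.032
vertex -2.553 -2.763 -2.166
vertex -3.18 -3.394 -1.502
endloop
endfacet
facet normal -0.565 -0.568 0.599
outer loop
vertex -3.622 -3.513 -2.032
vertex -3.18 -3.394 -1.502
vertex -3.724 -2.965 -1.608
endloop
endfacet
facet normal -0.943 0.242 0.227
outer loop
vertex 0.494 -1.918 1.114
vertex 0.41 -2.633 1.529
vertex 0.679 -1.954 1.923
endloop
endfacet
facet normal -0.540 0.826 0.160
outer loop
vertex 0.494 -1.918 1.114
vertex 0.679 -1.954 1.923
vertex 1.17 -1.532 1.403
endloop
endfacet
facet normal -0.260 0.828 -0.497
outer loop
vertex 0.494 -1.918 1.114
vertex 1.17 -1.532 1.403
vertex 1.205 -1.951 0.687
endloop
endfacet
facet normal -0.491 0.244 -0.836
outer loop
vertex 0.494 -1.918 1.114
vertex 1.205 -1.951 0.687
vertex 0.736 -2.632 0.764
endloop
endfacet
facet normal -0.913 -0.119 -0.389
outer loop
vertex 0.494 -1.918 1.114
vertex 0.736 -2.632 0.764
vertex 0.41 -2.633 1.529
endloop
endfacet
facet normal -0.005 0.779 0.628
outer loop
vertex 1.17 -1.532 1.403
vertex 0.679 -1.954 1.923
vertex 1.504 -2.008 1.996
endloop
endfacet
facet normal -0.656 -0.167 0.736
outer loop
vertex 0.679 -1.954 1.923
vertex 0.41 -2.633 1.529
vertex 1.035 -2.689 2.073
endloop
endfacet
facet normal -0.608 -0.750 -0.260
outer loop
vertex 0.41 -2.633 1.529
vertex 0.736 -2.632 0.764
vertex 1.07 -3.108 1.357
endloop
endfacet
facet normal 0.076 -0.164 -0.984
outer loop
vertex 0.736 -2.632 0.764
vertex 1.205 -1.951 0.687
vertex 1.561 -2.686 0.837
endloop
endfacet
facet normal 0.449 0.781 -0.435
outer loop
vertex 1.205 -1.951 0.687
vertex 1.17 -1.532 1.403
vertex 1.83 -2.007 1.231
endloop
endfacet
facet normal 0.491 -0.244 0.836
outer loop
vertex 1.746 -2.722 1.646
vertex 1.504 -2.008 1.996
vertex 1.035 -2.689 2.073
endloop
endfacet
facet normal 0.260 -0.828 0.497
outer loop
vertex 1.746 -2.722 1.646
vertex 1.035 -2.689 2.073
vertex 1.07 -3.108 1.357
endloop
endfacet
facet normal 0.540 -0.826 -0.160
outer loop
vertex 1.746 -2.722 1.646
vertex 1.07 -3.108 1.357
vertex 1.561 -2.686 0.837
endloop
endfacet
facet normal 0.943 -0.242 -0.227
outer loop
vertex 1.746 -2.722 1.646
vertex 1.561 -2.686 0.837
vertex 1.83 -2.007 1.231
endloop
endfacet
facet normal 0.913 0.119 0.389
outer loop
vertex 1.746 -2.722 1.646
vertex 1.83 -2.007 1.231
vertex 1.504 -2.008 1.996
endloop
endfacet
facet normal -0.076 0.164 0.984
outer loop
vertex 1.035 -2.689 2.073
vertex 1.504 -2.008 1.996
vertex 0.679 -1.954 1.923
endloop
endfacet
facet normal -0.449 -0.781 0.435
outer loop
vertex 1.07 -3.108 1.357
vertex 1.035 -2.689 2.073
vertex 0.41 -2.633 1.529
endloop
endfacet
facet normal 0.005 -0.779 -0.628
outer loop
vertex 1.561 -2.686 0.837
vertex 1.07 -3.108 1.357
vertex 0.736 -2.632 0.764
endloop
endfacet
facet normal 0.656 0.167 -0.736
outer loop
vertex 1.83 -2.007 1.231
vertex 1.561 -2.686 0.837
vertex 1.205 -1.951 0.687
endloop
endfacet
facet normal 0.608 0.750 0.260
outer loop
vertex 1.504 -2.008 1.996
vertex 1.83 -2.007 1.231
vertex 1.17 -1.532 1.403
endloop
endfacet

endsolid


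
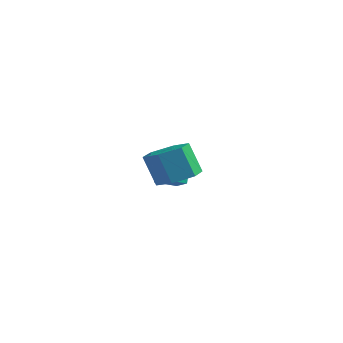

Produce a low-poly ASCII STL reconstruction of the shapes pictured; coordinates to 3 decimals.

solid 
facet normal 0.400 0.025 -0.916
outer loop
vertex 0.499 -2.271 -1.472
vertex -0.124 -3.01 -1.764
vertex -0.406 -2.045 -1.861
endloop
endfacet
facet normal 0.195 0.974 0.112
outer loop
vertex 0.499 -2.271 -1.472
vertex -0.406 -2.045 -1.861
vertex -0.133 -2.31 -0.024
endloop
endfacet
facet normal 0.194 0.975 0.112
outer loop
vertex -0.133 -2.31 -0.024
vertex -0.406 -2.045 -1.861
vertex -1.038 -2.085 -0.413
endloop
endfacet
facet normal -0.400 -0.025 0.916
outer loop
vertex -0.133 -2.31 -0.024
vertex -1.038 -2.085 -0.413
vertex -0.756 -3.05 -0.316
endloop
endfacet
facet normal 0.399 0.024 -0.917
outer loop
vertex -0.406 -2.045 -1.861
vertex -0.124 -3.01 -1.764
vertex -1.029 -2.785 -2.152
endloop
endfacet
facet normal -0.678 0.680 -0.277
outer loop
vertex -0.406 -2.045 -1.861
vertex -1.029 -2.785 -2.152
vertex -1.038 -2.085 -0.413
endloop
endfacet
facet normal -0.678 0.680 -0.277
outer loop
vertex -1.038 -2.085 -0.413
vertex -1.029 -2.785 -2.152
vertex -1.66 -2.824 -0.705
endloop
endfacet
facet normal -0.400 -0.025 0.916
outer loop
vertex -1.038 -2.085 -0.413
vertex -1.66 -2.824 -0.705
vertex -0.756 -3.05 -0.316
endloop
endfacet
facet normal 0.399 0.026 -0.916
outer loop
vertex -1.029 -2.785 -2.152
vertex -0.124 -3.01 -1.764
vertex -0.747 -3.75 -2.056
endloop
endfacet
facet normal -0.873 -0.294 -0.389
outer loop
vertex -1.029 -2.785 -2.152
vertex -0.747 -3.75 -2.056
vertex -1.66 -2.824 -0.705
endloop
endfacet
facet normal -0.873 -0.293 -0.389
outer loop
vertex -1.66 -2.824 -0.705
vertex -0.747 -3.75 -2.056
vertex -1.379 -3.789 -0.608
endloop
endfacet
facet normal -0.400 -0.024 0.916
outer loop
vertex -1.66 -2.824 -0.705
vertex -1.379 -3.789 -0.608
vertex -0.756 -3.05 -0.316
endloop
endfacet
facet normal 0.400 0.025 -0.916
outer loop
vertex -0.747 -3.75 -2.056
vertex -0.124 -3.01 -1.764
vertex 0.158 -3.975 -1.667
endloop
endfacet
facet normal -0.195 -0.975 -0.111
outer loop
vertex -0.747 -3.75 -2.056
vertex 0.158 -3.975 -1.667
vertex -1.379 -3.789 -0.608
endloop
endfacet
facet normal -0.195 -0.974 -0.112
outer loop
vertex -1.379 -3.789 -0.608
vertex 0.158 -3.975 -1.667
vertex -0.474 -4.015 -0.219
endloop
endfacet
facet normal -0.400 -0.025 0.916
outer loop
vertex -1.379 -3.789 -0.608
vertex -0.474 -4.015 -0.219
vertex -0.756 -3.05 -0.316
endloop
endfacet
facet normal 0.400 0.025 -0.916
outer loop
vertex 0.158 -3.975 -1.667
vertex -0.124 -3.01 -1.764
vertex 0.78 -3.236 -1.375
endloop
endfacet
facet normal 0.678 -0.680 0.277
outer loop
vertex 0.158 -3.975 -1.667
vertex 0.78 -3.236 -1.375
vertex -0.474 -4.015 -0.219
endloop
endfacet
facet normal 0.678 -0.680 0.277
outer loop
vertex -0.474 -4.015 -0.219
vertex 0.78 -3.236 -1.375
vertex 0.149 -3.275 0.072
endloop
endfacet
facet normal -0.399 -0.024 0.917
outer loop
vertex -0.474 -4.015 -0.219
vertex 0.149 -3.275 0.072
vertex -0.756 -3.05 -0.316
endloop
endfacet
facet normal 0.400 0.024 -0.916
outer loop
vertex 0.78 -3.236 -1.375
vertex -0.124 -3.01 -1.764
vertex 0.499 -2.271 -1.472
endloop
endfacet
facet normal 0.873 0.293 0.389
outer loop
vertex 0.78 -3.236 -1.375
vertex 0.499 -2.271 -1.472
vertex 0.149 -3.275 0.072
endloop
endfacet
facet normal 0.873 0.294 0.389
outer loop
vertex 0.149 -3.275 0.072
vertex 0.499 -2.271 -1.472
vertex -0.133 -2.31 -0.024
endloop
endfacet
facet normal -0.399 -0.026 0.916
outer loop
vertex 0.149 -3.275 0.072
vertex -0.133 -2.31 -0.024
vertex -0.756 -3.05 -0.316
endloop
endfacet
facet normal -0.534 -0.775 0.337
outer loop
vertex -3.98 1.826 -2.588
vertex -4.76 2.173 -3.027
vertex -3.604 0.991 -3.912
endloop
endfacet
facet normal 0.812 -0.361 0.458
outer loop
vertex -3.0 1.867 -4.293
vertex -3.98 1.826 -2.588
vertex -3.604 0.991 -3.912
endloop
endfacet
facet normal -0.535 -0.775 0.337
outer loop
vertex -3.604 0.991 -3.912
vertex -4.76 2.173 -3.027
vertex -4.384 1.338 -4.352
endloop
endfacet
facet normal 0.233 -0.519 -0.823
outer loop
vertex -4.384 1.338 -4.352
vertex -3.0 1.867 -4.293
vertex -3.604 0.991 -3.912
endloop
endfacet
facet normal -0.233 0.518 0.823
outer loop
vertex -3.98 1.826 -2.588
vertex -4.156 3.049 -3.408
vertex -4.76 2.173 -3.027
endloop
endfacet
facet normal 0.812 -0.361 0.458
outer loop
vertex -3.376 2.702 -2.968
vertex -3.98 1.826 -2.588
vertex -3.0 1.867 -4.293
endloop
endfacet
facet normal -0.234 0.518 0.823
outer loop
vertex -3.376 2.702 -2.968
vertex -4.156 3.049 -3.408
vertex -3.98 1.826 -2.588
endloop
endfacet
facet normal -0.812 0.361 -0.458
outer loop
vertex -4.76 2.173 -3.027
vertex -4.156 3.049 -3.408
vertex -4.384 1.338 -4.352
endloop
endfacet
facet normal 0.233 -0.518 -0.823
outer loop
vertex -3.78 2.214 -4.732
vertex -3.0 1.867 -4.293
vertex -4.384 1.338 -4.352
endloop
endfacet
facet normal -0.812 0.361 -0.458
outer loop
vertex -4.384 1.338 -4.352
vertex -4.156 3.049 -3.408
vertex -3.78 2.214 -4.732
endloop
endfacet
facet normal 0.534 0.775 -0.337
outer loop
vertex -3.78 2.214 -4.732
vertex -3.376 2.702 -2.968
vertex -3.0 1.867 -4.293
endloop
endfacet
facet normal 0.535 0.775 -0.337
outer loop
vertex -4.156 3.049 -3.408
vertex -3.376 2.702 -2.968
vertex -3.78 2.214 -4.732
endloop
endfacet

endsolid


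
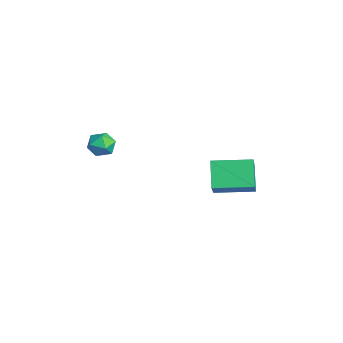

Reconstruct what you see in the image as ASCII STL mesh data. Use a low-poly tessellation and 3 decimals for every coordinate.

solid 
facet normal -0.675 0.141 0.724
outer loop
vertex -1.256 0.983 2.269
vertex -0.729 2.856 2.395
vertex -2.457 1.402 1.068
endloop
endfacet
facet normal -0.270 -0.961 -0.065
outer loop
vertex -1.411 1.184 -0.055
vertex -1.256 0.983 2.269
vertex -2.457 1.402 1.068
endloop
endfacet
facet normal -0.675 0.141 0.724
outer loop
vertex -2.457 1.402 1.068
vertex -0.729 2.856 2.395
vertex -1.93 3.275 1.194
endloop
endfacet
facet normal -0.687 0.239 -0.686
outer loop
vertex -1.93 3.275 1.194
vertex -1.411 1.184 -0.055
vertex -2.457 1.402 1.068
endloop
endfacet
facet normal 0.687 -0.239 0.686
outer loop
vertex -1.256 0.983 2.269
vertex 0.317 2.638 1.272
vertex -0.729 2.856 2.395
endloop
endfacet
facet normal -0.270 -0.961 -0.065
outer loop
vertex -0.21 0.765 1.146
vertex -1.256 0.983 2.269
vertex -1.411 1.184 -0.055
endloop
endfacet
facet normal 0.687 -0.239 0.686
outer loop
vertex -0.21 0.765 1.146
vertex 0.317 2.638 1.272
vertex -1.256 0.983 2.269
endloop
endfacet
facet normal 0.270 0.961 0.065
outer loop
vertex -0.729 2.856 2.395
vertex 0.317 2.638 1.272
vertex -1.93 3.275 1.194
endloop
endfacet
facet normal -0.687 0.239 -0.686
outer loop
vertex -0.884 3.057 0.071
vertex -1.411 1.184 -0.055
vertex -1.93 3.275 1.194
endloop
endfacet
facet normal 0.270 0.961 0.065
outer loop
vertex -1.93 3.275 1.194
vertex 0.317 2.638 1.272
vertex -0.884 3.057 0.071
endloop
endfacet
facet normal 0.675 -0.141 -0.724
outer loop
vertex -0.884 3.057 0.071
vertex -0.21 0.765 1.146
vertex -1.411 1.184 -0.055
endloop
endfacet
facet normal 0.675 -0.141 -0.724
outer loop
vertex 0.317 2.638 1.272
vertex -0.21 0.765 1.146
vertex -0.884 3.057 0.071
endloop
endfacet
facet normal -0.033 0.580 0.814
outer loop
vertex -2.604 -3.099 3.37
vertex -3.278 -3.373 3.538
vertex -2.664 -3.706 3.8
endloop
endfacet
facet normal 0.640 0.401 0.655
outer loop
vertex -2.604 -3.099 3.37
vertex -2.664 -3.706 3.8
vertex -2.14 -3.675 3.269
endloop
endfacet
facet normal 0.778 0.628 -0.007
outer loop
vertex -2.604 -3.099 3.37
vertex -2.14 -3.675 3.269
vertex -2.43 -3.322 2.679
endloop
endfacet
facet normal 0.191 0.947 -0.258
outer loop
vertex -2.604 -3.099 3.37
vertex -2.43 -3.322 2.679
vertex -3.133 -3.135 2.845
endloop
endfacet
facet normal -0.311 0.917 0.250
outer loop
vertex -2.604 -3.099 3.37
vertex -3.133 -3.135 2.845
vertex -3.278 -3.373 3.538
endloop
endfacet
facet normal 0.686 -0.310 0.658
outer loop
vertex -2.14 -3.675 3.269
vertex -2.664 -3.706 3.8
vertex -2.527 -4.305 3.375
endloop
endfacet
facet normal -0.403 -0.022 0.915
outer loop
vertex -2.664 -3.706 3.8
vertex -3.278 -3.373 3.538
vertex -3.23 -4.118 3.541
endloop
endfacet
facet normal -0.852 0.524 0.002
outer loop
vertex -3.278 -3.373 3.538
vertex -3.133 -3.135 2.845
vertex -3.52 -3.765 2.951
endloop
endfacet
facet normal -0.041 0.572 -0.819
outer loop
vertex -3.133 -3.135 2.845
vertex -2.43 -3.322 2.679
vertex -2.996 -3.734 2.42
endloop
endfacet
facet normal 0.909 0.057 -0.413
outer loop
vertex -2.43 -3.322 2.679
vertex -2.14 -3.675 3.269
vertex -2.382 -4.067 2.682
endloop
endfacet
facet normal -0.191 -0.947 0.258
outer loop
vertex -3.056 -4.341 2.85
vertex -2.527 -4.305 3.375
vertex -3.23 -4.118 3.541
endloop
endfacet
facet normal -0.778 -0.628 0.007
outer loop
vertex -3.056 -4.341 2.85
vertex -3.23 -4.118 3.541
vertex -3.52 -3.765 2.951
endloop
endfacet
facet normal -0.640 -0.401 -0.655
outer loop
vertex -3.056 -4.341 2.85
vertex -3.52 -3.765 2.951
vertex -2.996 -3.734 2.42
endloop
endfacet
facet normal 0.033 -0.580 -0.814
outer loop
vertex -3.056 -4.341 2.85
vertex -2.996 -3.734 2.42
vertex -2.382 -4.067 2.682
endloop
endfacet
facet normal 0.311 -0.917 -0.250
outer loop
vertex -3.056 -4.341 2.85
vertex -2.382 -4.067 2.682
vertex -2.527 -4.305 3.375
endloop
endfacet
facet normal 0.041 -0.572 0.819
outer loop
vertex -3.23 -4.118 3.541
vertex -2.527 -4.305 3.375
vertex -2.664 -3.706 3.8
endloop
endfacet
facet normal -0.909 -0.057 0.413
outer loop
vertex -3.52 -3.765 2.951
vertex -3.23 -4.118 3.541
vertex -3.278 -3.373 3.538
endloop
endfacet
facet normal -0.686 0.310 -0.658
outer loop
vertex -2.996 -3.734 2.42
vertex -3.52 -3.765 2.951
vertex -3.133 -3.135 2.845
endloop
endfacet
facet normal 0.403 0.022 -0.915
outer loop
vertex -2.382 -4.067 2.682
vertex -2.996 -3.734 2.42
vertex -2.43 -3.322 2.679
endloop
endfacet
facet normal 0.852 -0.524 -0.002
outer loop
vertex -2.527 -4.305 3.375
vertex -2.382 -4.067 2.682
vertex -2.14 -3.675 3.269
endloop
endfacet

endsolid


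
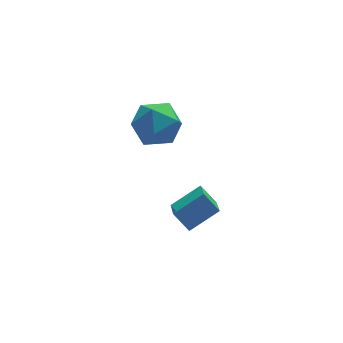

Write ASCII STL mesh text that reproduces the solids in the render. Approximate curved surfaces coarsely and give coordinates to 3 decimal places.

solid 
facet normal -0.458 0.549 0.700
outer loop
vertex -0.668 -0.377 -0.39
vertex -0.312 1.003 -1.24
vertex -2.109 -0.518 -1.222
endloop
endfacet
facet normal -0.214 -0.832 0.512
outer loop
vertex -1.588 -1.143 -2.02
vertex -0.668 -0.377 -0.39
vertex -2.109 -0.518 -1.222
endloop
endfacet
facet normal -0.457 0.549 0.700
outer loop
vertex -2.109 -0.518 -1.222
vertex -0.312 1.003 -1.24
vertex -1.753 0.863 -2.072
endloop
endfacet
facet normal -0.863 -0.084 -0.498
outer loop
vertex -1.753 0.863 -2.072
vertex -1.588 -1.143 -2.02
vertex -2.109 -0.518 -1.222
endloop
endfacet
facet normal 0.863 0.084 0.498
outer loop
vertex -0.668 -0.377 -0.39
vertex 0.209 0.378 -2.038
vertex -0.312 1.003 -1.24
endloop
endfacet
facet normal -0.215 -0.832 0.512
outer loop
vertex -0.147 -1.003 -1.188
vertex -0.668 -0.377 -0.39
vertex -1.588 -1.143 -2.02
endloop
endfacet
facet normal 0.863 0.084 0.498
outer loop
vertex -0.147 -1.003 -1.188
vertex 0.209 0.378 -2.038
vertex -0.668 -0.377 -0.39
endloop
endfacet
facet normal 0.215 0.832 -0.512
outer loop
vertex -0.312 1.003 -1.24
vertex 0.209 0.378 -2.038
vertex -1.753 0.863 -2.072
endloop
endfacet
facet normal -0.863 -0.084 -0.498
outer loop
vertex -1.232 0.237 -2.87
vertex -1.588 -1.143 -2.02
vertex -1.753 0.863 -2.072
endloop
endfacet
facet normal 0.214 0.832 -0.512
outer loop
vertex -1.753 0.863 -2.072
vertex 0.209 0.378 -2.038
vertex -1.232 0.237 -2.87
endloop
endfacet
facet normal 0.457 -0.549 -0.700
outer loop
vertex -1.232 0.237 -2.87
vertex -0.147 -1.003 -1.188
vertex -1.588 -1.143 -2.02
endloop
endfacet
facet normal 0.458 -0.549 -0.700
outer loop
vertex 0.209 0.378 -2.038
vertex -0.147 -1.003 -1.188
vertex -1.232 0.237 -2.87
endloop
endfacet
facet normal 0.293 0.900 0.322
outer loop
vertex -1.671 2.674 2.876
vertex -2.523 2.619 3.804
vertex -1.358 2.173 3.991
endloop
endfacet
facet normal 0.834 0.551 0.013
outer loop
vertex -1.671 2.674 2.876
vertex -1.358 2.173 3.991
vertex -0.976 1.621 2.923
endloop
endfacet
facet normal 0.643 0.395 -0.655
outer loop
vertex -1.671 2.674 2.876
vertex -0.976 1.621 2.923
vertex -1.905 1.727 2.075
endloop
endfacet
facet normal -0.016 0.648 -0.761
outer loop
vertex -1.671 2.674 2.876
vertex -1.905 1.727 2.075
vertex -2.861 2.343 2.62
endloop
endfacet
facet normal -0.233 0.960 -0.157
outer loop
vertex -1.671 2.674 2.876
vertex -2.861 2.343 2.62
vertex -2.523 2.619 3.804
endloop
endfacet
facet normal 0.929 -0.063 0.365
outer loop
vertex -0.976 1.621 2.923
vertex -1.358 2.173 3.991
vertex -1.399 0.917 3.88
endloop
endfacet
facet normal 0.054 0.502 0.863
outer loop
vertex -1.358 2.173 3.991
vertex -2.523 2.619 3.804
vertex -2.355 1.533 4.425
endloop
endfacet
facet normal -0.797 0.598 0.088
outer loop
vertex -2.523 2.619 3.804
vertex -2.861 2.343 2.62
vertex -3.284 1.639 3.577
endloop
endfacet
facet normal -0.447 0.093 -0.890
outer loop
vertex -2.861 2.343 2.62
vertex -1.905 1.727 2.075
vertex -2.902 1.087 2.509
endloop
endfacet
facet normal 0.620 -0.315 -0.719
outer loop
vertex -1.905 1.727 2.075
vertex -0.976 1.621 2.923
vertex -1.737 0.641 2.696
endloop
endfacet
facet normal 0.016 -0.648 0.761
outer loop
vertex -2.589 0.586 3.624
vertex -1.399 0.917 3.88
vertex -2.355 1.533 4.425
endloop
endfacet
facet normal -0.643 -0.395 0.655
outer loop
vertex -2.589 0.586 3.624
vertex -2.355 1.533 4.425
vertex -3.284 1.639 3.577
endloop
endfacet
facet normal -0.834 -0.551 -0.013
outer loop
vertex -2.589 0.586 3.624
vertex -3.284 1.639 3.577
vertex -2.902 1.087 2.509
endloop
endfacet
facet normal -0.293 -0.900 -0.322
outer loop
vertex -2.589 0.586 3.624
vertex -2.902 1.087 2.509
vertex -1.737 0.641 2.696
endloop
endfacet
facet normal 0.233 -0.960 0.157
outer loop
vertex -2.589 0.586 3.624
vertex -1.737 0.641 2.696
vertex -1.399 0.917 3.88
endloop
endfacet
facet normal 0.447 -0.093 0.890
outer loop
vertex -2.355 1.533 4.425
vertex -1.399 0.917 3.88
vertex -1.358 2.173 3.991
endloop
endfacet
facet normal -0.620 0.315 0.719
outer loop
vertex -3.284 1.639 3.577
vertex -2.355 1.533 4.425
vertex -2.523 2.619 3.804
endloop
endfacet
facet normal -0.929 0.063 -0.365
outer loop
vertex -2.902 1.087 2.509
vertex -3.284 1.639 3.577
vertex -2.861 2.343 2.62
endloop
endfacet
facet normal -0.054 -0.502 -0.863
outer loop
vertex -1.737 0.641 2.696
vertex -2.902 1.087 2.509
vertex -1.905 1.727 2.075
endloop
endfacet
facet normal 0.797 -0.598 -0.088
outer loop
vertex -1.399 0.917 3.88
vertex -1.737 0.641 2.696
vertex -0.976 1.621 2.923
endloop
endfacet

endsolid


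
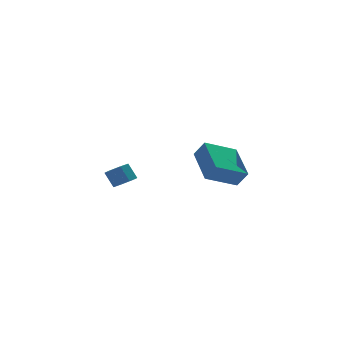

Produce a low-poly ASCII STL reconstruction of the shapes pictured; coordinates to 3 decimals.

solid 
facet normal -0.351 0.431 -0.832
outer loop
vertex 0.015 -2.629 3.952
vertex 1.68 -2.684 3.221
vertex -0.408 -4.55 3.136
endloop
endfacet
facet normal -0.915 0.030 0.403
outer loop
vertex -0.06 -4.976 3.959
vertex 0.015 -2.629 3.952
vertex -0.408 -4.55 3.136
endloop
endfacet
facet normal -0.351 0.431 -0.831
outer loop
vertex -0.408 -4.55 3.136
vertex 1.68 -2.684 3.221
vertex 1.258 -4.605 2.404
endloop
endfacet
facet normal -0.198 -0.902 -0.383
outer loop
vertex 1.258 -4.605 2.404
vertex -0.06 -4.976 3.959
vertex -0.408 -4.55 3.136
endloop
endfacet
facet normal 0.198 0.902 0.383
outer loop
vertex 0.015 -2.629 3.952
vertex 2.028 -3.11 4.044
vertex 1.68 -2.684 3.221
endloop
endfacet
facet normal -0.915 0.030 0.401
outer loop
vertex 0.362 -3.055 4.776
vertex 0.015 -2.629 3.952
vertex -0.06 -4.976 3.959
endloop
endfacet
facet normal 0.198 0.902 0.383
outer loop
vertex 0.362 -3.055 4.776
vertex 2.028 -3.11 4.044
vertex 0.015 -2.629 3.952
endloop
endfacet
facet normal 0.915 -0.030 -0.402
outer loop
vertex 1.68 -2.684 3.221
vertex 2.028 -3.11 4.044
vertex 1.258 -4.605 2.404
endloop
endfacet
facet normal -0.198 -0.902 -0.383
outer loop
vertex 1.605 -5.031 3.228
vertex -0.06 -4.976 3.959
vertex 1.258 -4.605 2.404
endloop
endfacet
facet normal 0.915 -0.031 -0.401
outer loop
vertex 1.258 -4.605 2.404
vertex 2.028 -3.11 4.044
vertex 1.605 -5.031 3.228
endloop
endfacet
facet normal 0.351 -0.431 0.832
outer loop
vertex 1.605 -5.031 3.228
vertex 0.362 -3.055 4.776
vertex -0.06 -4.976 3.959
endloop
endfacet
facet normal 0.351 -0.431 0.831
outer loop
vertex 2.028 -3.11 4.044
vertex 0.362 -3.055 4.776
vertex 1.605 -5.031 3.228
endloop
endfacet
facet normal 0.235 -0.521 -0.821
outer loop
vertex -0.874 1.668 0.954
vertex -1.402 1.917 0.645
vertex -0.822 2.23 0.612
endloop
endfacet
facet normal 0.969 0.056 0.240
outer loop
vertex -0.874 1.668 0.954
vertex -0.822 2.23 0.612
vertex -1.11 2.194 1.783
endloop
endfacet
facet normal 0.969 0.056 0.240
outer loop
vertex -1.11 2.194 1.783
vertex -0.822 2.23 0.612
vertex -1.058 2.756 1.441
endloop
endfacet
facet normal -0.233 0.521 0.821
outer loop
vertex -1.11 2.194 1.783
vertex -1.058 2.756 1.441
vertex -1.638 2.443 1.475
endloop
endfacet
facet normal 0.235 -0.521 -0.821
outer loop
vertex -0.822 2.23 0.612
vertex -1.402 1.917 0.645
vertex -1.35 2.479 0.303
endloop
endfacet
facet normal 0.553 0.766 -0.328
outer loop
vertex -0.822 2.23 0.612
vertex -1.35 2.479 0.303
vertex -1.058 2.756 1.441
endloop
endfacet
facet normal 0.554 0.765 -0.328
outer loop
vertex -1.058 2.756 1.441
vertex -1.35 2.479 0.303
vertex -1.585 3.005 1.132
endloop
endfacet
facet normal -0.234 0.522 0.820
outer loop
vertex -1.058 2.756 1.441
vertex -1.585 3.005 1.132
vertex -1.638 2.443 1.475
endloop
endfacet
facet normal 0.233 -0.521 -0.821
outer loop
vertex -1.35 2.479 0.303
vertex -1.402 1.917 0.645
vertex -1.93 2.166 0.337
endloop
endfacet
facet normal -0.416 0.710 -0.568
outer loop
vertex -1.35 2.479 0.303
vertex -1.93 2.166 0.337
vertex -1.585 3.005 1.132
endloop
endfacet
facet normal -0.416 0.710 -0.569
outer loop
vertex -1.585 3.005 1.132
vertex -1.93 2.166 0.337
vertex -2.166 2.692 1.166
endloop
endfacet
facet normal -0.233 0.523 0.820
outer loop
vertex -1.585 3.005 1.132
vertex -2.166 2.692 1.166
vertex -1.638 2.443 1.475
endloop
endfacet
facet normal 0.233 -0.521 -0.821
outer loop
vertex -1.93 2.166 0.337
vertex -1.402 1.917 0.645
vertex -1.982 1.604 0.679
endloop
endfacet
facet normal -0.969 -0.056 -0.240
outer loop
vertex -1.93 2.166 0.337
vertex -1.982 1.604 0.679
vertex -2.166 2.692 1.166
endloop
endfacet
facet normal -0.969 -0.056 -0.240
outer loop
vertex -2.166 2.692 1.166
vertex -1.982 1.604 0.679
vertex -2.218 2.13 1.508
endloop
endfacet
facet normal -0.235 0.521 0.821
outer loop
vertex -2.166 2.692 1.166
vertex -2.218 2.13 1.508
vertex -1.638 2.443 1.475
endloop
endfacet
facet normal 0.234 -0.522 -0.820
outer loop
vertex -1.982 1.604 0.679
vertex -1.402 1.917 0.645
vertex -1.455 1.355 0.988
endloop
endfacet
facet normal -0.554 -0.765 0.328
outer loop
vertex -1.982 1.604 0.679
vertex -1.455 1.355 0.988
vertex -2.218 2.13 1.508
endloop
endfacet
facet normal -0.553 -0.765 0.329
outer loop
vertex -2.218 2.13 1.508
vertex -1.455 1.355 0.988
vertex -1.69 1.881 1.817
endloop
endfacet
facet normal -0.235 0.521 0.821
outer loop
vertex -2.218 2.13 1.508
vertex -1.69 1.881 1.817
vertex -1.638 2.443 1.475
endloop
endfacet
facet normal 0.233 -0.523 -0.820
outer loop
vertex -1.455 1.355 0.988
vertex -1.402 1.917 0.645
vertex -0.874 1.668 0.954
endloop
endfacet
facet normal 0.416 -0.710 0.568
outer loop
vertex -1.455 1.355 0.988
vertex -0.874 1.668 0.954
vertex -1.69 1.881 1.817
endloop
endfacet
facet normal 0.416 -0.709 0.569
outer loop
vertex -1.69 1.881 1.817
vertex -0.874 1.668 0.954
vertex -1.11 2.194 1.783
endloop
endfacet
facet normal -0.233 0.521 0.821
outer loop
vertex -1.69 1.881 1.817
vertex -1.11 2.194 1.783
vertex -1.638 2.443 1.475
endloop
endfacet

endsolid


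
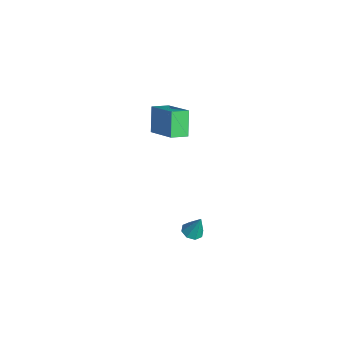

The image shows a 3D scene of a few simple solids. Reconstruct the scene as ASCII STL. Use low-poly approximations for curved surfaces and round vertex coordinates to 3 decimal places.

solid 
facet normal -0.236 -0.259 -0.937
outer loop
vertex -0.511 -0.188 -3.857
vertex -1.016 -0.14 -3.743
vertex -0.648 0.179 -3.924
endloop
endfacet
facet normal 0.930 0.361 0.076
outer loop
vertex -0.511 -0.188 -3.857
vertex -0.648 0.179 -3.924
vertex -0.744 0.16 -2.657
endloop
endfacet
facet normal -0.235 -0.261 -0.936
outer loop
vertex -0.648 0.179 -3.924
vertex -1.016 -0.14 -3.743
vertex -1.001 0.36 -3.886
endloop
endfacet
facet normal 0.460 0.887 0.048
outer loop
vertex -0.648 0.179 -3.924
vertex -1.001 0.36 -3.886
vertex -0.744 0.16 -2.657
endloop
endfacet
facet normal -0.234 -0.261 -0.937
outer loop
vertex -1.001 0.36 -3.886
vertex -1.016 -0.14 -3.743
vertex -1.363 0.247 -3.764
endloop
endfacet
facet normal -0.229 0.952 0.203
outer loop
vertex -1.001 0.36 -3.886
vertex -1.363 0.247 -3.764
vertex -0.744 0.16 -2.657
endloop
endfacet
facet normal -0.234 -0.261 -0.937
outer loop
vertex -1.363 0.247 -3.764
vertex -1.016 -0.14 -3.743
vertex -1.521 -0.093 -3.63
endloop
endfacet
facet normal -0.730 0.516 0.449
outer loop
vertex -1.363 0.247 -3.764
vertex -1.521 -0.093 -3.63
vertex -0.744 0.16 -2.657
endloop
endfacet
facet normal -0.234 -0.258 -0.937
outer loop
vertex -1.521 -0.093 -3.63
vertex -1.016 -0.14 -3.743
vertex -1.384 -0.46 -3.563
endloop
endfacet
facet normal -0.750 -0.163 0.641
outer loop
vertex -1.521 -0.093 -3.63
vertex -1.384 -0.46 -3.563
vertex -0.744 0.16 -2.657
endloop
endfacet
facet normal -0.233 -0.259 -0.937
outer loop
vertex -1.384 -0.46 -3.563
vertex -1.016 -0.14 -3.743
vertex -1.031 -0.64 -3.601
endloop
endfacet
facet normal -0.279 -0.689 0.669
outer loop
vertex -1.384 -0.46 -3.563
vertex -1.031 -0.64 -3.601
vertex -0.744 0.16 -2.657
endloop
endfacet
facet normal -0.236 -0.259 -0.937
outer loop
vertex -1.031 -0.64 -3.601
vertex -1.016 -0.14 -3.743
vertex -0.67 -0.528 -3.723
endloop
endfacet
facet normal 0.408 -0.754 0.515
outer loop
vertex -1.031 -0.64 -3.601
vertex -0.67 -0.528 -3.723
vertex -0.744 0.16 -2.657
endloop
endfacet
facet normal -0.236 -0.259 -0.937
outer loop
vertex -0.67 -0.528 -3.723
vertex -1.016 -0.14 -3.743
vertex -0.511 -0.188 -3.857
endloop
endfacet
facet normal 0.909 -0.319 0.269
outer loop
vertex -0.67 -0.528 -3.723
vertex -0.511 -0.188 -3.857
vertex -0.744 0.16 -2.657
endloop
endfacet
facet normal -0.532 0.208 0.821
outer loop
vertex -2.778 -0.486 3.355
vertex -2.868 0.327 3.091
vertex -4.214 -0.913 2.532
endloop
endfacet
facet normal 0.105 -0.946 0.307
outer loop
vertex -3.512 -1.187 1.449
vertex -2.778 -0.486 3.355
vertex -4.214 -0.913 2.532
endloop
endfacet
facet normal -0.532 0.207 0.821
outer loop
vertex -4.214 -0.913 2.532
vertex -2.868 0.327 3.091
vertex -4.305 -0.1 2.268
endloop
endfacet
facet normal -0.840 -0.250 -0.481
outer loop
vertex -4.305 -0.1 2.268
vertex -3.512 -1.187 1.449
vertex -4.214 -0.913 2.532
endloop
endfacet
facet normal 0.840 0.249 0.482
outer loop
vertex -2.778 -0.486 3.355
vertex -2.166 0.053 2.008
vertex -2.868 0.327 3.091
endloop
endfacet
facet normal 0.105 -0.946 0.307
outer loop
vertex -2.075 -0.76 2.272
vertex -2.778 -0.486 3.355
vertex -3.512 -1.187 1.449
endloop
endfacet
facet normal 0.840 0.250 0.482
outer loop
vertex -2.075 -0.76 2.272
vertex -2.166 0.053 2.008
vertex -2.778 -0.486 3.355
endloop
endfacet
facet normal -0.105 0.946 -0.307
outer loop
vertex -2.868 0.327 3.091
vertex -2.166 0.053 2.008
vertex -4.305 -0.1 2.268
endloop
endfacet
facet normal -0.840 -0.250 -0.482
outer loop
vertex -3.602 -0.374 1.185
vertex -3.512 -1.187 1.449
vertex -4.305 -0.1 2.268
endloop
endfacet
facet normal -0.105 0.946 -0.307
outer loop
vertex -4.305 -0.1 2.268
vertex -2.166 0.053 2.008
vertex -3.602 -0.374 1.185
endloop
endfacet
facet normal 0.532 -0.208 -0.821
outer loop
vertex -3.602 -0.374 1.185
vertex -2.075 -0.76 2.272
vertex -3.512 -1.187 1.449
endloop
endfacet
facet normal 0.532 -0.207 -0.821
outer loop
vertex -2.166 0.053 2.008
vertex -2.075 -0.76 2.272
vertex -3.602 -0.374 1.185
endloop
endfacet

endsolid


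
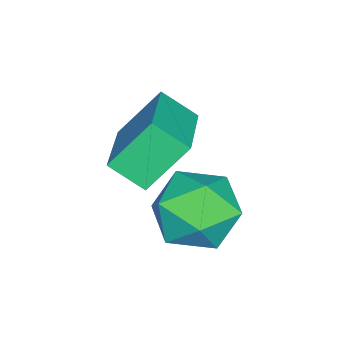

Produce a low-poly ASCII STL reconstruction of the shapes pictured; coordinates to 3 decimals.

solid 
facet normal -0.908 -0.269 -0.320
outer loop
vertex 1.241 -2.369 0.139
vertex 1.202 -1.645 -0.359
vertex 1.777 -3.014 -0.841
endloop
endfacet
facet normal 0.045 -0.823 0.566
outer loop
vertex 3.258 -2.575 -0.321
vertex 1.241 -2.369 0.139
vertex 1.777 -3.014 -0.841
endloop
endfacet
facet normal -0.909 -0.270 -0.318
outer loop
vertex 1.777 -3.014 -0.841
vertex 1.202 -1.645 -0.359
vertex 1.737 -2.29 -1.34
endloop
endfacet
facet normal 0.415 -0.501 -0.760
outer loop
vertex 1.737 -2.29 -1.34
vertex 3.258 -2.575 -0.321
vertex 1.777 -3.014 -0.841
endloop
endfacet
facet normal -0.415 0.500 0.760
outer loop
vertex 1.241 -2.369 0.139
vertex 2.683 -1.206 0.161
vertex 1.202 -1.645 -0.359
endloop
endfacet
facet normal 0.045 -0.823 0.566
outer loop
vertex 2.723 -1.93 0.66
vertex 1.241 -2.369 0.139
vertex 3.258 -2.575 -0.321
endloop
endfacet
facet normal -0.415 0.501 0.760
outer loop
vertex 2.723 -1.93 0.66
vertex 2.683 -1.206 0.161
vertex 1.241 -2.369 0.139
endloop
endfacet
facet normal -0.045 0.823 -0.566
outer loop
vertex 1.202 -1.645 -0.359
vertex 2.683 -1.206 0.161
vertex 1.737 -2.29 -1.34
endloop
endfacet
facet normal 0.415 -0.500 -0.760
outer loop
vertex 3.219 -1.851 -0.819
vertex 3.258 -2.575 -0.321
vertex 1.737 -2.29 -1.34
endloop
endfacet
facet normal -0.045 0.823 -0.566
outer loop
vertex 1.737 -2.29 -1.34
vertex 2.683 -1.206 0.161
vertex 3.219 -1.851 -0.819
endloop
endfacet
facet normal 0.909 0.268 0.319
outer loop
vertex 3.219 -1.851 -0.819
vertex 2.723 -1.93 0.66
vertex 3.258 -2.575 -0.321
endloop
endfacet
facet normal 0.908 0.270 0.319
outer loop
vertex 2.683 -1.206 0.161
vertex 2.723 -1.93 0.66
vertex 3.219 -1.851 -0.819
endloop
endfacet
facet normal 0.381 0.677 0.630
outer loop
vertex 3.239 -0.024 -0.769
vertex 3.322 -0.669 -0.126
vertex 4.009 -0.513 -0.709
endloop
endfacet
facet normal 0.538 0.842 -0.046
outer loop
vertex 3.239 -0.024 -0.769
vertex 4.009 -0.513 -0.709
vertex 3.648 -0.327 -1.528
endloop
endfacet
facet normal -0.075 0.912 -0.404
outer loop
vertex 3.239 -0.024 -0.769
vertex 3.648 -0.327 -1.528
vertex 2.737 -0.368 -1.452
endloop
endfacet
facet normal -0.611 0.790 0.051
outer loop
vertex 3.239 -0.024 -0.769
vertex 2.737 -0.368 -1.452
vertex 2.536 -0.58 -0.585
endloop
endfacet
facet normal -0.330 0.645 0.689
outer loop
vertex 3.239 -0.024 -0.769
vertex 2.536 -0.58 -0.585
vertex 3.322 -0.669 -0.126
endloop
endfacet
facet normal 0.898 0.294 -0.329
outer loop
vertex 3.648 -0.327 -1.528
vertex 4.009 -0.513 -0.709
vertex 3.984 -1.16 -1.355
endloop
endfacet
facet normal 0.643 0.028 0.765
outer loop
vertex 4.009 -0.513 -0.709
vertex 3.322 -0.669 -0.126
vertex 3.783 -1.372 -0.488
endloop
endfacet
facet normal -0.506 -0.025 0.862
outer loop
vertex 3.322 -0.669 -0.126
vertex 2.536 -0.58 -0.585
vertex 2.872 -1.413 -0.412
endloop
endfacet
facet normal -0.963 0.209 -0.172
outer loop
vertex 2.536 -0.58 -0.585
vertex 2.737 -0.368 -1.452
vertex 2.511 -1.227 -1.231
endloop
endfacet
facet normal -0.094 0.406 -0.909
outer loop
vertex 2.737 -0.368 -1.452
vertex 3.648 -0.327 -1.528
vertex 3.198 -1.071 -1.814
endloop
endfacet
facet normal 0.611 -0.790 -0.051
outer loop
vertex 3.281 -1.716 -1.171
vertex 3.984 -1.16 -1.355
vertex 3.783 -1.372 -0.488
endloop
endfacet
facet normal 0.075 -0.912 0.404
outer loop
vertex 3.281 -1.716 -1.171
vertex 3.783 -1.372 -0.488
vertex 2.872 -1.413 -0.412
endloop
endfacet
facet normal -0.538 -0.842 0.046
outer loop
vertex 3.281 -1.716 -1.171
vertex 2.872 -1.413 -0.412
vertex 2.511 -1.227 -1.231
endloop
endfacet
facet normal -0.381 -0.677 -0.630
outer loop
vertex 3.281 -1.716 -1.171
vertex 2.511 -1.227 -1.231
vertex 3.198 -1.071 -1.814
endloop
endfacet
facet normal 0.330 -0.645 -0.689
outer loop
vertex 3.281 -1.716 -1.171
vertex 3.198 -1.071 -1.814
vertex 3.984 -1.16 -1.355
endloop
endfacet
facet normal 0.963 -0.209 0.172
outer loop
vertex 3.783 -1.372 -0.488
vertex 3.984 -1.16 -1.355
vertex 4.009 -0.513 -0.709
endloop
endfacet
facet normal 0.094 -0.406 0.909
outer loop
vertex 2.872 -1.413 -0.412
vertex 3.783 -1.372 -0.488
vertex 3.322 -0.669 -0.126
endloop
endfacet
facet normal -0.898 -0.294 0.329
outer loop
vertex 2.511 -1.227 -1.231
vertex 2.872 -1.413 -0.412
vertex 2.536 -0.58 -0.585
endloop
endfacet
facet normal -0.643 -0.028 -0.765
outer loop
vertex 3.198 -1.071 -1.814
vertex 2.511 -1.227 -1.231
vertex 2.737 -0.368 -1.452
endloop
endfacet
facet normal 0.506 0.025 -0.862
outer loop
vertex 3.984 -1.16 -1.355
vertex 3.198 -1.071 -1.814
vertex 3.648 -0.327 -1.528
endloop
endfacet

endsolid


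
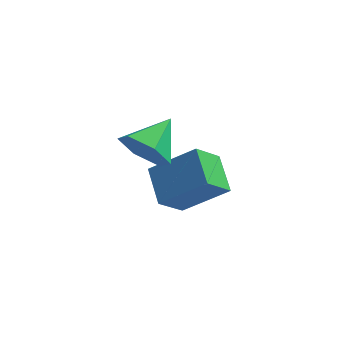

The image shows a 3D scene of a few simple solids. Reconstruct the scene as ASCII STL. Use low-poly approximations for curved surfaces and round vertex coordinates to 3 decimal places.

solid 
facet normal -0.403 -0.818 -0.409
outer loop
vertex 3.324 -2.848 -0.306
vertex 2.918 -2.333 -0.936
vertex 3.751 -2.667 -1.089
endloop
endfacet
facet normal 0.882 -0.068 0.466
outer loop
vertex 3.324 -2.848 -0.306
vertex 3.751 -2.667 -1.089
vertex 3.482 -1.187 -0.364
endloop
endfacet
facet normal -0.403 -0.818 -0.409
outer loop
vertex 3.751 -2.667 -1.089
vertex 2.918 -2.333 -0.936
vertex 3.345 -2.152 -1.719
endloop
endfacet
facet normal 0.894 0.318 -0.317
outer loop
vertex 3.751 -2.667 -1.089
vertex 3.345 -2.152 -1.719
vertex 3.482 -1.187 -0.364
endloop
endfacet
facet normal -0.403 -0.819 -0.409
outer loop
vertex 3.345 -2.152 -1.719
vertex 2.918 -2.333 -0.936
vertex 2.512 -1.818 -1.567
endloop
endfacet
facet normal 0.209 0.786 -0.581
outer loop
vertex 3.345 -2.152 -1.719
vertex 2.512 -1.818 -1.567
vertex 3.482 -1.187 -0.364
endloop
endfacet
facet normal -0.402 -0.819 -0.410
outer loop
vertex 2.512 -1.818 -1.567
vertex 2.918 -2.333 -0.936
vertex 2.085 -2.0 -0.784
endloop
endfacet
facet normal -0.488 0.871 -0.064
outer loop
vertex 2.512 -1.818 -1.567
vertex 2.085 -2.0 -0.784
vertex 3.482 -1.187 -0.364
endloop
endfacet
facet normal -0.402 -0.819 -0.410
outer loop
vertex 2.085 -2.0 -0.784
vertex 2.918 -2.333 -0.936
vertex 2.491 -2.515 -0.153
endloop
endfacet
facet normal -0.499 0.486 0.718
outer loop
vertex 2.085 -2.0 -0.784
vertex 2.491 -2.515 -0.153
vertex 3.482 -1.187 -0.364
endloop
endfacet
facet normal -0.403 -0.819 -0.410
outer loop
vertex 2.491 -2.515 -0.153
vertex 2.918 -2.333 -0.936
vertex 3.324 -2.848 -0.306
endloop
endfacet
facet normal 0.187 0.017 0.982
outer loop
vertex 2.491 -2.515 -0.153
vertex 3.324 -2.848 -0.306
vertex 3.482 -1.187 -0.364
endloop
endfacet
facet normal -0.463 -0.541 0.703
outer loop
vertex 4.584 -1.338 -3.083
vertex 4.061 -0.2 -2.552
vertex 3.162 -1.497 -4.142
endloop
endfacet
facet normal 0.384 -0.837 -0.390
outer loop
vertex 3.759 -0.8 -5.048
vertex 4.584 -1.338 -3.083
vertex 3.162 -1.497 -4.142
endloop
endfacet
facet normal -0.463 -0.541 0.703
outer loop
vertex 3.162 -1.497 -4.142
vertex 4.061 -0.2 -2.552
vertex 2.639 -0.359 -3.611
endloop
endfacet
facet normal -0.799 -0.089 -0.595
outer loop
vertex 2.639 -0.359 -3.611
vertex 3.759 -0.8 -5.048
vertex 3.162 -1.497 -4.142
endloop
endfacet
facet normal 0.799 0.089 0.595
outer loop
vertex 4.584 -1.338 -3.083
vertex 4.658 0.497 -3.458
vertex 4.061 -0.2 -2.552
endloop
endfacet
facet normal 0.384 -0.837 -0.390
outer loop
vertex 5.181 -0.641 -3.989
vertex 4.584 -1.338 -3.083
vertex 3.759 -0.8 -5.048
endloop
endfacet
facet normal 0.799 0.089 0.595
outer loop
vertex 5.181 -0.641 -3.989
vertex 4.658 0.497 -3.458
vertex 4.584 -1.338 -3.083
endloop
endfacet
facet normal -0.384 0.837 0.390
outer loop
vertex 4.061 -0.2 -2.552
vertex 4.658 0.497 -3.458
vertex 2.639 -0.359 -3.611
endloop
endfacet
facet normal -0.799 -0.089 -0.595
outer loop
vertex 3.236 0.338 -4.517
vertex 3.759 -0.8 -5.048
vertex 2.639 -0.359 -3.611
endloop
endfacet
facet normal -0.384 0.837 0.390
outer loop
vertex 2.639 -0.359 -3.611
vertex 4.658 0.497 -3.458
vertex 3.236 0.338 -4.517
endloop
endfacet
facet normal 0.463 0.541 -0.703
outer loop
vertex 3.236 0.338 -4.517
vertex 5.181 -0.641 -3.989
vertex 3.759 -0.8 -5.048
endloop
endfacet
facet normal 0.463 0.541 -0.703
outer loop
vertex 4.658 0.497 -3.458
vertex 5.181 -0.641 -3.989
vertex 3.236 0.338 -4.517
endloop
endfacet

endsolid
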